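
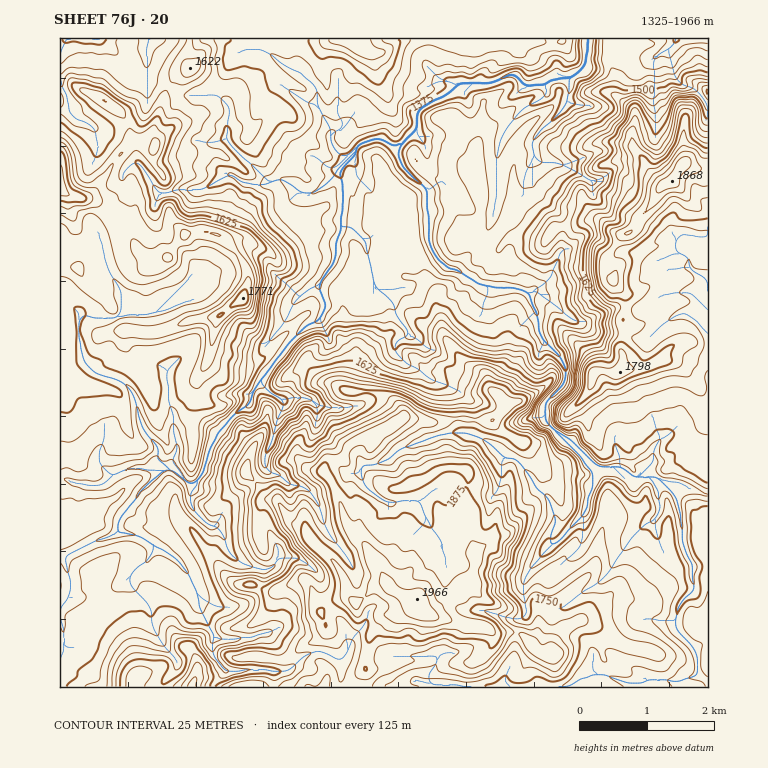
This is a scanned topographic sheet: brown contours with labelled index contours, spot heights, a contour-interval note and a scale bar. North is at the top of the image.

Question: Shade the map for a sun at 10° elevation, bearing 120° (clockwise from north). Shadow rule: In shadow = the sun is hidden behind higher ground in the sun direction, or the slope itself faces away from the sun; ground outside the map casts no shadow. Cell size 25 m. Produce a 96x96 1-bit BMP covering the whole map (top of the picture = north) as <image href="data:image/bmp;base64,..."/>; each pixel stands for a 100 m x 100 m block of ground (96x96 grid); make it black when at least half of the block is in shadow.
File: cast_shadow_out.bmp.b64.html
<image width="96" height="96" href="data:image/bmp;base64,Qk2+BAAAAAAAAD4AAAAoAAAAYAAAAGAAAAABAAEAAAAAAIAEAAATCwAAEwsAAAIAAAAAAAAA////AAAAAAADwOHg0AAAAAAAAAAHwfH98gAAAAAAAAAP4PH/8jAAAAAAAAAf4PGAGDgAAAAAAAA/4PGADDgAYAAAAAJ/48P84DgAAAgAAAJ/w+f98BgAAAgAAAAfx/f//BwAAAAAAAAAB/8D/AwAAAAAAAAADw/x/AQAAAYAABgAAA/4eAYAAA4AABgAAA/8fAIAAAQAABgAAA/8eAAAAAwAAAgAAAAOeMAAAA5AAAcAAAGHOcgAAAzgAAcAAAP3w8wAAAxwAAYAAAf/94wAAAY4AAYAAA///5wAAAccAAdgAB7//hwAAAOMAAZwAAD7+DgAAAHOAAQeAAD44DgAAAHmAAwHwAD48CAAAAD2AAwBgAD48EAAAAA2AAwAAAP54MAAAAAfAJwAQAP70cAAAAAPANwAYAH7s8AAAQAPANgAOAn7s4AAAYAHANgAHB//d4AAAIAHANgAHh//f4AAAIAHhNwDjx//fwAAAEAHjgABxz///AAgAEAHjgAA5y/j4ARwAEADwAAAAG/j/gDkAEAAAcAAAG/z/gDvAAAAAcAAAG/3/wB/mAACAIAAAG/3/8A/mAAEAMAAAGf//+AHgAAMAGAAAGf///gAAAkcAAAAAAf///8AAAmIAAAACAP////AAAHAAAAACAD////g94HgAAAAGAB////h/4PwAAAAGAA////D/wH4AAAAEAA//4fD/hH8AAAAAAAf/4fD/wP8AAAAAAAP/4+D/gP8AAAAABAP/8AQ/gf+AAAAABgH/8AZ/gf+YAAAABwD/8Az/s//4QAAABwH+8A3x9//44AAABwH/eB/g///4cAAABwD/fA/gH//4eAAAA4B//A/gP//4AADwwQA//g/Af//4AADg+AAD/w/Af//4AAAAf8AA4B/A///4AAAAH+AAYBuA///4AAAAD/gAAAGAH//AAAAAB/gAQAAAH//AAAAAA/wAwAAAH//AAAAAAfwAYAAAAf/gAAAAAfgAIAAAAf/AAAAAADgAMAAAAH/AAAAAAAAAEAAAAP/AAAAAAAAAEAAgA//gAAAAAAAAEABAA//wAAAAEAAAGADgB//4AAAAMAAAGADgD//8AAAAxgAACADgH//+AAAAzwAACADgP//+AAABzgAACADgf///AAABxwAACADAf///gAAB4wAACgDAP///wAAAASAAAgDAP///wAIAAGAAAgAAP///4AMAAAAACgAAH///8AOAAAAACwAAP///+AHAAAAABwQAP////AHAAAAABgzAP////gHgAAAAB5zAH////ADwAAAAA4zAD////ABwABAAAAGAD////AADAAAAAAEAD////AAHAAAAAAGAD//+/AADAAAAAAOAB//+/AADgAAAAAPhD//+/gADgAAAAAH7D////gABgAAAAAA/j////1ABgAAAAAAP5/////gAAAAAAAAD//////AAAAAAAAAAD////7AAwAAAAAAABP///6AA8AAAAAAAAD///wAA8AAAAAAAAAfg/wAA+AAAAAAAAAPgHwAA+AAAAAAAAAHgDw="/>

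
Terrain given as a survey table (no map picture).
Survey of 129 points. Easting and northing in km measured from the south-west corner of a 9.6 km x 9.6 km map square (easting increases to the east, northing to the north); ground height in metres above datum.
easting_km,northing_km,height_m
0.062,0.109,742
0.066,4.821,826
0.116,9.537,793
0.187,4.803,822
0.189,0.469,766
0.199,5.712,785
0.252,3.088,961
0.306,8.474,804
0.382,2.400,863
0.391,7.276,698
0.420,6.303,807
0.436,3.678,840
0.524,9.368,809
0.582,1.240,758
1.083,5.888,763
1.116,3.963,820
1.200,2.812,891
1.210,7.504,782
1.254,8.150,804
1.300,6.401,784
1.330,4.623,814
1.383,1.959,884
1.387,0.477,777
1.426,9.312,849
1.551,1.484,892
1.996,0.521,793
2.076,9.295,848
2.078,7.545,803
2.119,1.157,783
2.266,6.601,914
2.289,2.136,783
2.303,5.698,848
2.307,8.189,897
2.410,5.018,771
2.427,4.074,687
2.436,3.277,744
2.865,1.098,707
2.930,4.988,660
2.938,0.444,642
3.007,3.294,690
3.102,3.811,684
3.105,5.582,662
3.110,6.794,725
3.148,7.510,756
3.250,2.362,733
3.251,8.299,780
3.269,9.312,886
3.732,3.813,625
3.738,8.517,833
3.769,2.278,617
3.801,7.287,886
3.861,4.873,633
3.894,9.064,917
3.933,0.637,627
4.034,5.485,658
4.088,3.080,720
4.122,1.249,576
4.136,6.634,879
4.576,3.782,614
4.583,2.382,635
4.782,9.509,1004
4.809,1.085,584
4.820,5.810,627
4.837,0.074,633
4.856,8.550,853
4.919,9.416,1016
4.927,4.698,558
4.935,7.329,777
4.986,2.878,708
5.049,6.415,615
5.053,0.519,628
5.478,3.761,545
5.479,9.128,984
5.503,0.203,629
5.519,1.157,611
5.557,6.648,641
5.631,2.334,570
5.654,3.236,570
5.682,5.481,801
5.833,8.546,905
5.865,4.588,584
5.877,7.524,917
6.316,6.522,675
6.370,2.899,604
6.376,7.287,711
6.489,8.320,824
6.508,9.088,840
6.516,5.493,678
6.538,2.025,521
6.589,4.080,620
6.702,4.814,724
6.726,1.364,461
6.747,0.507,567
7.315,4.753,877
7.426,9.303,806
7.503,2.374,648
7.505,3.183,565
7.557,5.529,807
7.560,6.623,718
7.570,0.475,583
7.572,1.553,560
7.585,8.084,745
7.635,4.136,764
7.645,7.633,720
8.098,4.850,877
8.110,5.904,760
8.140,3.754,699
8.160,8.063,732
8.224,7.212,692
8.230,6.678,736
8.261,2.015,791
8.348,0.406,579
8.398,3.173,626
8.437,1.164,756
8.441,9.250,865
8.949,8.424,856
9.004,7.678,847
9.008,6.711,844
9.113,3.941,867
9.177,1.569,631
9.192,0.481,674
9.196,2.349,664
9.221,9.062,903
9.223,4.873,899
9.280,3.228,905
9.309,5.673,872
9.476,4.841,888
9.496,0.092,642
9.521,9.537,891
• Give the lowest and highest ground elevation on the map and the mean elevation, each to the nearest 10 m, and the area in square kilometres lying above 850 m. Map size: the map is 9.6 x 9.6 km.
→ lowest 430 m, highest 1020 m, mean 750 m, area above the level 17.1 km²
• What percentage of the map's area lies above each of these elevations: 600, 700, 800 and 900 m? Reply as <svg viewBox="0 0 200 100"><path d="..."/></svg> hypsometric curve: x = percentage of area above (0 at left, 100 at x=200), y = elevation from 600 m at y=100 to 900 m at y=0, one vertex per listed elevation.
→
<svg viewBox="0 0 200 100"><path d="M178 100l-42-33-66-34-60-33"/></svg>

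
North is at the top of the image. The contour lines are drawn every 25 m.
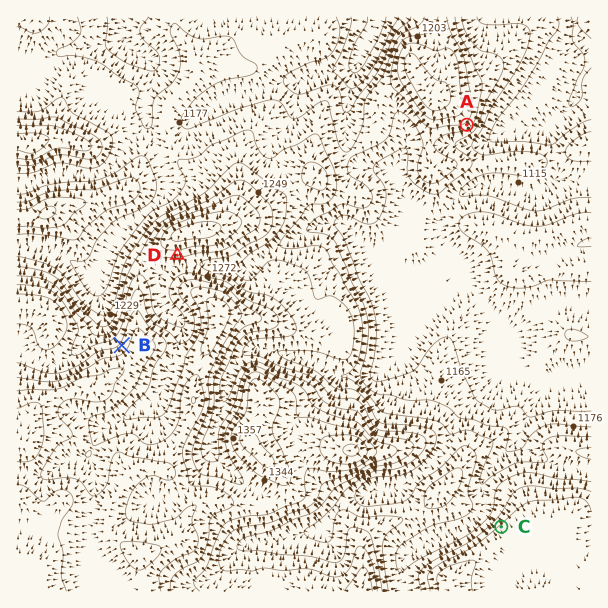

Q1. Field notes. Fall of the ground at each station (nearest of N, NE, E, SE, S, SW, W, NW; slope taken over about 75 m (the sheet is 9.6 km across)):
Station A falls SE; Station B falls NW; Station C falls NW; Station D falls S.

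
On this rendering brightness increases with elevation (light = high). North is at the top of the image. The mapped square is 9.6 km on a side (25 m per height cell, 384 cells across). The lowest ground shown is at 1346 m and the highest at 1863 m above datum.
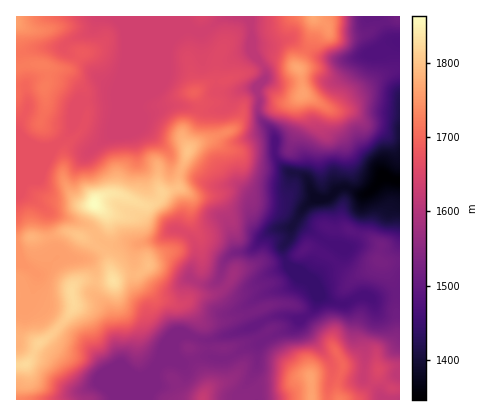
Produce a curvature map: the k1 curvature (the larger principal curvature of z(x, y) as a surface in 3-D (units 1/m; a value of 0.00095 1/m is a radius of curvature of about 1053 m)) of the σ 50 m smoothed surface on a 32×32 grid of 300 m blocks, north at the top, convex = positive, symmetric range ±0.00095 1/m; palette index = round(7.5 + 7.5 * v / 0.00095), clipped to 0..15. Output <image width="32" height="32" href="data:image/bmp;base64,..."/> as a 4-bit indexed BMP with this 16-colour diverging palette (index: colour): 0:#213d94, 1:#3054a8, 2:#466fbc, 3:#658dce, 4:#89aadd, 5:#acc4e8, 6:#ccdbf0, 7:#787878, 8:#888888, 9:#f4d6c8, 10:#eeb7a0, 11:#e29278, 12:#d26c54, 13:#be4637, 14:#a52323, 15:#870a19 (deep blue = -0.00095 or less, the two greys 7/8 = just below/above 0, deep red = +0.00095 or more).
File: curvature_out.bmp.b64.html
<image width="32" height="32" href="data:image/bmp;base64,Qk12AgAAAAAAAHYAAAAoAAAAIAAAACAAAAABAAQAAAAAAAACAAATCwAAEwsAABAAAAAAAAAAlD0hAKhUMAC8b0YAzo1lAN2qiQDoxKwA8NvMAHh4eACIiIgAyNb0AKC37gB4kuIAVGzSADdGvgAjI6UAGQqHAKu5ebmHiJmvp4iJuPm8u3ucqIlniIeZe8uYmdn5qlq6y6qqd3iYmHmIuHjL7J6a2qyavblpqIiYeJqcvNrOqtlsqZiribh5uay4irrL+J3XmtyXqXq5d4qXiamVe/q5mnh9yamrnIesqqiKppr6pnp3d9uqunu+yWiKy725priLiIjZich6qszJiIq7hpmHe4iKypvaqJeZjZiap4ebmJqYeaubutu2baraioeIiaqYiIiHe5ityo2pzd2qmKiamYmHiKmIq867uKfIj7qHeanNyryZiLpqmqrqi5m4ia3smozJe4m8RrqZ2pd4u77baZlmq8ypr4jIabrKqLutSYh5mM35i73o3bqJyZmHj3iZeYnr3tqK3/qaqbeLi3uYmYeNynqom452iZuoemyJuHmIjbZquI2uyHmeqnqbW7Z6eHqmepq+mvl6zar8m5yneoiYqIiHh63eyqq22ozKq5yKqYqHd3evuc/7lbi6qI64mqh5mIh4nLd33q29eezbmJe4eJiIiIiJiK+//c/8yHiZuYiXeIiLy3icza76ipuGeKmJiIiHeJqauoiexYmauamryXiId3iXiK7I3+64iKqKuIqYiIeImIiom9y7V2d4iIeaqYiIiJiJp5ipv++Xh5vLmHmIh4iHibiYlrr6q4iomqh4iIh4iYiYmLrb+nir"/>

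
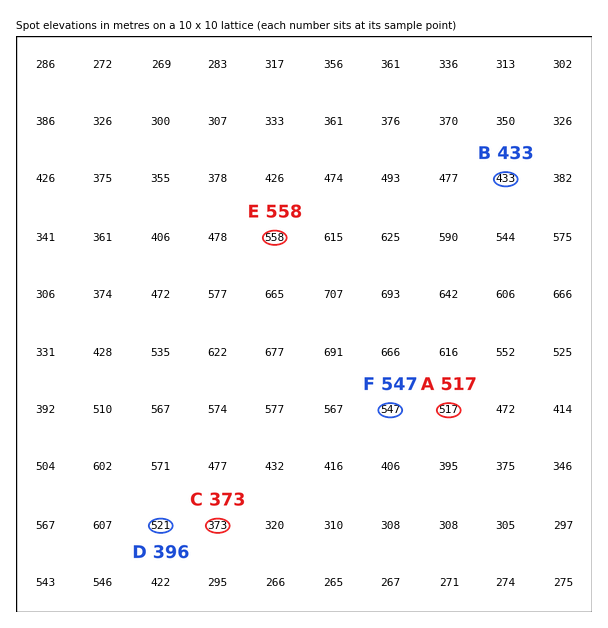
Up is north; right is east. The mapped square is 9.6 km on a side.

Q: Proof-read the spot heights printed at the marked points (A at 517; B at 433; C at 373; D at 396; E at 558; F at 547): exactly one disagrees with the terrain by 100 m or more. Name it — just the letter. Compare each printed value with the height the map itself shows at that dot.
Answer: D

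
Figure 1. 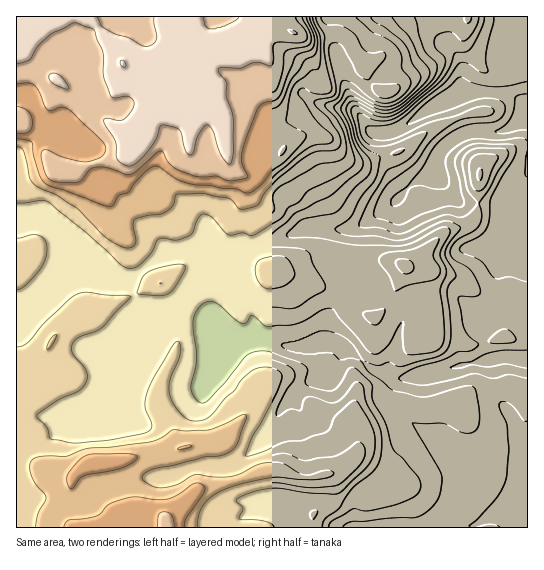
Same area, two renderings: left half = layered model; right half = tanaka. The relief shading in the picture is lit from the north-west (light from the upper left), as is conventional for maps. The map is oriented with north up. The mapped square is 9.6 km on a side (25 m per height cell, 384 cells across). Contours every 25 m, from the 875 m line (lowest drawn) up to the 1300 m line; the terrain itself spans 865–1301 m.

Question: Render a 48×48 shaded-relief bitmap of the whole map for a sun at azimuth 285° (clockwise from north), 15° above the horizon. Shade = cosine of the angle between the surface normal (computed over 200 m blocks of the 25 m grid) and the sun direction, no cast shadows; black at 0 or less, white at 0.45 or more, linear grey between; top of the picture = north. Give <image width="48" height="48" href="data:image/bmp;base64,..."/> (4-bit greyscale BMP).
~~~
<image width="48" height="48" href="data:image/bmp;base64,Qk32BAAAAAAAAHYAAAAoAAAAMAAAADAAAAABAAQAAAAAAIAEAAATCwAAEwsAABAAAAAAAAAAAAAAABEREQAiIiIAMzMzAERERABVVVUAZmZmAHd3dwCIiIgAmZmZAKqqqgC7u7sAzMzMAN3d3QDu7u4A////AJrLqaqpmbthJHeJmIiYU1d3iIh3iIiZmZrMqZq6mbuEEnh4iZmZdVeHd4d3iYd4iZm8uIq7qprKQDZ3iJiIh1eYd3d2eYh3iJqrt2iaqZrOtDVVZ4iId1WJh3d2eJiHeKqruGZ3d3it2YmYZniIh1NYiId3eJiHeLu6u5dmVWd4mIm8uYiJmXVFeIh3eZiIeLu6vtuYd3d2VmZqy6iJqphUV4h3iZiHeImarNzMu6updnY0i7qZqql0R4d4mZiHeGZ4iau8zM3LqZhjWaqqqql0R4iImYh3iHdmiZmZq92pq7qFNpmaqrl1RoiImYh3iYh3iJmZm8t2jOynRHmaqrlkV4mZmId4iYhmZ4iZnMlVe+66Y1iqmrlVeJmZmHd4mYd2ZmeJnNhFed7blUaZmspleJmqqYeJmYh3dmaJm9lVaK3tp1Vnmst2Z4mqu5iJmYiId2aJmctkV5vuuXZnebp2d2eJqqmamamHZneJmbyERom9yoiIiJmIiHVVaIiZmMymVniZmZumRombqYiZmZqpeZh0Rnd3iLzIRWeJmZq3RomZmYiImZq5eKmWRoiYd5rcdVVXmZmnV5mZmYh3iaqod5qWRXmph5m9yXVFiZmYV5mYmYh3eaqZd5qWRXiZmJmazJhlZ4iYVpqYmYh3eaqZh4mWRXiYiImZq6mId3Z4h4mJqYh3eImZmHiWRoiJh3iZmZmZm7c1iYiaqYh3d4iZqXd1V3eJmFaJmZmZmspkaJmruYd3eIiZqod1RnaJmHZ4mZmZh5qoZomruod3eImau5h1RneImYd4mZmqhViZh5maqpiIiJmau6lzNoiImZmImZq6dVaIeJmYd5mZmZmaqsykFHiImZmImay4ZWeHd5mIdWeZmImpmc3aQ1V4mZmZmsynVnd3Z6qHdkRniHZ5ibzcmHVYmYmZq7qXZ3d2Z5uXdlRXd2VGiau7qqdXmYiKuqmGd3dmZ4moVWZmd2VEaJqqq7dXmYmZmYh3ZXiId4iHM2dmdmVDR4mZrMY2ibzadlaIU1mqh4h2MTZ3dlVTNXiZveckeN/7d2eJUDm6h4lVZSNnd2VDRVZ5zulDV//6iZrMgRjKh6kzeXM2d2RFd1RZztp0Re/YiavutRW7d6kxaqZFZkI3qnQ2vduoZWiZmavdyESbh6lBSKl3dRAnrMlUabqaqSNpmry6umaJiJhSN5mIdRAmd6ynVXh4mUV4i7qZqoiZiJhkNXh3ZBFoUie7qYdlZ4mZmqmZmpiaiId2RVZlQyWaYQBZq7qGVpqqqYmZmZiJmXZ3djJXYye7hAAEiZmYd4q6iIqpiZh4mXd4h0FJc0ipmEEAR5mId4mpiJrKmJmHiHiIiFJHZHmYiHUwFpmIiIeJmZrbh5uoh3iHiFRFRIqYdmZkNYiIiGd4mZrLd5upiJmYdlVTFJmJhlRmZmd4iGZoiZqpiJqoiZqpd3dRBIiIhlVWiFV4iIdmeJmZmZqoeJqqmJhQFoh3d2Z3iVRniId4eIiJmZunaJmaqpcwOIh3d3d4mWNXiA=="/>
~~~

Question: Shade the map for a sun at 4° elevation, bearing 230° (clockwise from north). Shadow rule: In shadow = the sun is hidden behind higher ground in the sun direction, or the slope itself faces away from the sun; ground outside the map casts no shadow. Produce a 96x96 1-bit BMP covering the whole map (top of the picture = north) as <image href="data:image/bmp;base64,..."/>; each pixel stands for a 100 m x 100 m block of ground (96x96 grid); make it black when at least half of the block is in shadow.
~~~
<image width="96" height="96" href="data:image/bmp;base64,Qk2+BAAAAAAAAD4AAAAoAAAAYAAAAGAAAAABAAEAAAAAAIAEAAATCwAAEwsAAAIAAAAAAAAA////AAAAAAAAAAAP8AHA8AAAAAAAAAAP8AeAYAAAAAAAAAAP+AIAAAAAAAAAAAAf/AAAAAAAAAAAAAD//gAAAAAAAAAAAAf+PgAAAAAAAAAACA/+PgAAAAAAAAAACAf/fgAAAAAAAAAAAAP//gAAAAAAAAAAAAH//4AAAAAAAAAAAAA//8AMAAABgAAAAAAD/+f+AAADgAADwAAAH//+ACADgAAPx/wAAf//ADwAAAAf//+AAH//AD4AAAAP///gIH9/AD8AAAAH///z+H8/AD8AAAAH///z/D+OAD+AAAB////7/B+AAH/AAAD////3/g/AAH/gAAD/z//3/gfgAP/gAAB/wH/v/geAAP/wAAAHgAOf/gPAAP/wAAAAAAAf/gPgcP/wAAAAAAAf/gHh8P/wAAAAAAAf/gHz+P/4AAAAAAAf/gHz8P/8AAAAAAAP/wHz8P/+A4MADgAH/wH8IP//58cAHwAD/wf+Af//l88Af4AB/wf+Af9/g/+A/4AB/gP/A+QAAf/A/4AD/gf/8AAAADvA/wAD/Af/wAAAAAAA/wAB+AP/wAAAwAAAOAAB+AA/4AAB4AAAAAAB+AAD4AAB9A4AAAAB/AAAAAAB/A8AAAAB/AAAAAAB/A4AAAAA/AAAAAAB/gAAAAAA/AAAAAAB/gAAA4AAOAAAAAAB/wAAD+AAAAAAAAAB/gAAD/AAAAAAAAAB/AAAB/AAAAAAAAAB+AAAAOAGAAAAAAAB84AAAAAeAAAAAAAA58AAAAA/AAAAgAAB/8AAAAA/gAADgAAB/+AAAAAPgAAeAAAH/+AAAAAH4AB8AAAH/+AAAAAA8AP8AAPj/8AAAACAMAP+Bx/h/8AAAAHAAAH////x/8AAAAPgAAB////4/8AAAAfAAAAP///8/+AAAA+AAAAD///9/+AAAB8AAAAAAf//+/AAAB4AAAAAAH////AAABwAAABAAD////gAABAAAADAAD////gAAAAAAAPAAB//+fAAAAGAAAOAAA/AAPAAAYPAAAAAAAAAAPAAAwPAAAAAAAgAAPAAAAAAAAYAABgAAPAAAAAAAD8AADwAAfAA8AAAAH8AAHwAAPgB+AAAAP8AAfwAAPwD/AAAMP8AA/wAAZ4H/gDAMP8AA/wIA/8H/gDAcP8AB/4AB/8H/ADgIP+AD/+AD/8B+ADwAP+IP//AB/8QAADwAP/M///gAf84AADwAD/v///8AD/4AADwAJ/h////AA/4AAAwAZ/h////wA/8AAAAAd/3//h+4H/8AAAAA95//+A+I/4YAAAAA8A//8APA/4AAAAAA8B+H4ADAP4AMAAABwB+PgDAAAAAYAAADwB8PgDwAAAA4AAADwB8fgH/gAABwACAHwB+fgD/wAAAAAfAHAB+fgD/4AAAAA/gGAD+fgD/4AAAAA/hAAD+/gH/8AAAAB/BgAHw/AP/8AAAAB/AAAEB/Ef/8AAAAD/AAAAB/E//+AAAAA/AAAAH/P//+wAAAAAAAAAP////8wAAAAAAgAAf////w4AAAAABwAAf////x8A="/>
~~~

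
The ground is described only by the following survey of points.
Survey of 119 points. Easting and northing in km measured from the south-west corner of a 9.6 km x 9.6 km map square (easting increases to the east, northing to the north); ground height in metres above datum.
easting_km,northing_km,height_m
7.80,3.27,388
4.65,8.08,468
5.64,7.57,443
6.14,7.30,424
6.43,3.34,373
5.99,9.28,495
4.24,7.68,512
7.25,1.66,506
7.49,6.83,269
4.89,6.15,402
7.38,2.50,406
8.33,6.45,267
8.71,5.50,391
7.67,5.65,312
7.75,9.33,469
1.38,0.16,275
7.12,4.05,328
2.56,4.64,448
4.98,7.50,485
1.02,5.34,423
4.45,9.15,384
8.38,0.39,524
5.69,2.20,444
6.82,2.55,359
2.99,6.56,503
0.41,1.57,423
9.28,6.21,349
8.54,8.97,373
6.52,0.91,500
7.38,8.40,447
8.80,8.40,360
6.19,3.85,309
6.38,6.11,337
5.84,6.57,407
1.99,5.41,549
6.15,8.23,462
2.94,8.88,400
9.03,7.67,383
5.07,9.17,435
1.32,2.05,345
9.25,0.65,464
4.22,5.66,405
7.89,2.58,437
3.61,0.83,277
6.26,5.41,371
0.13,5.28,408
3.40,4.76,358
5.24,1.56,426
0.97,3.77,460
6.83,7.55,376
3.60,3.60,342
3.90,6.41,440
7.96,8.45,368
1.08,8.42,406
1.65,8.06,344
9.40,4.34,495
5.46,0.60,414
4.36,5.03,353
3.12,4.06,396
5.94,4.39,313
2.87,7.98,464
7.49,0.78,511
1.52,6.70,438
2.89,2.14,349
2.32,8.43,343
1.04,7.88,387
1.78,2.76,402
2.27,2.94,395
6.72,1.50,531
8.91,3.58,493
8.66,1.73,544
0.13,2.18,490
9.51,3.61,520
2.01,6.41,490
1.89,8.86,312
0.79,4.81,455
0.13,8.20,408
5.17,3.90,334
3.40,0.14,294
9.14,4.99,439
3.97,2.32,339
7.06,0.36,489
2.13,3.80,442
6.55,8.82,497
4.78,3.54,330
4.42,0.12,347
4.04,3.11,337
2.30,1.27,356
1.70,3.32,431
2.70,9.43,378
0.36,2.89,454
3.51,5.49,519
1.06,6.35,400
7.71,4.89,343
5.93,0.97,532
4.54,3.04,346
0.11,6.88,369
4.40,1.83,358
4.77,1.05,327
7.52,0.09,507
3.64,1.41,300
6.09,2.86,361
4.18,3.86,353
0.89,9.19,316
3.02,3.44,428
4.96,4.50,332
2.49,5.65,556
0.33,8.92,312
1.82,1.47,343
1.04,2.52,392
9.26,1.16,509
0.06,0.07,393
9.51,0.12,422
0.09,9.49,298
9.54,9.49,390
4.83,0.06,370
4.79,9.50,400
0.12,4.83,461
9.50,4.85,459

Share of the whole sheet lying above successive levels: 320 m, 90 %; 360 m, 69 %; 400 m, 48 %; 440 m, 32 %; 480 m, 19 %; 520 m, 6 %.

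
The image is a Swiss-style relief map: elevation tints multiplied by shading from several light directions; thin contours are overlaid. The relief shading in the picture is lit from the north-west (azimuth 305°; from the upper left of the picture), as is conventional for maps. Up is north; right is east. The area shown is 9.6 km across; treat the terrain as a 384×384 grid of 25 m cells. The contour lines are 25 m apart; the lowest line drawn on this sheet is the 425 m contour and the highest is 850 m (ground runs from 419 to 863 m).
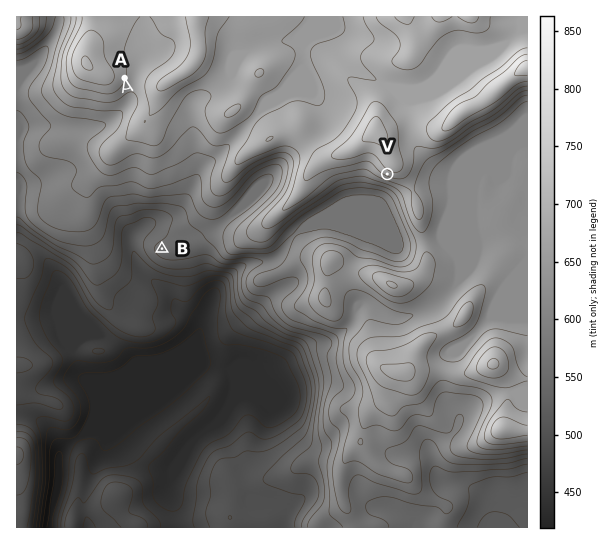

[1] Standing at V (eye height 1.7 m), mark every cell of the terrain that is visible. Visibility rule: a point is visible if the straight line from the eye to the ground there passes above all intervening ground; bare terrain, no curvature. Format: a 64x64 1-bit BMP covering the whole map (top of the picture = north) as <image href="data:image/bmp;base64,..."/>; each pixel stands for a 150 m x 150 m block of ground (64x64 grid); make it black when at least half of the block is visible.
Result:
<image width="64" height="64" href="data:image/bmp;base64,Qk0+AgAAAAAAAD4AAAAoAAAAQAAAAEAAAAABAAEAAAAAAAACAAATCwAAEwsAAAIAAAAAAAAA////AAAAAADhAAAAAAAAAOEAAAAAAAAA8YgAAAAAAADxjAAAAAAAAPHcAAAAAAAA8PwAAAAAAADw+AAAAAAAAPD4AAAAAAAA8PAAAAAAAADx+AAAAAAAAPAYAAAAAAAA4AAAAAAAACDgAAAAAAAAOIMAAAAAAAAYgwAAAAAAAADvgAAAAAAAAP+AAAAAAAAA/8AAAAAAAAD+QAAAAAAAAPgAAAAAAYHAYAAAAAAH4PAAAAAAABxAeAAAAAAAMGA8AAAAAAAAMB8AAMAAAAAcDwAAAAAAAA4HAAAAAACABwcAAAAAAYADhwAAAAADgAPHAAAAAAOAA8cAAAABA4PD5wAAAAeAD/J/AAAAB8D/9H8AAAABwf/4fwAAAADf//B/AAAAAf//4P8AAAAB///g/wAAAAD//8D8AAAAAP//wcAAAAAAf//AAAAAAAA//+AAAAAAAB/94AAAAAAAD/iAAAAAAAAP+AAAAAAAAAf6AAAAAAAAA/AAAAAAAAAAcAAAAAAAAAAgAAAAAAAAAAAAAAAAAAAAAAAAAAAAAAAAAAAAAAAAAAAAAAAAAAAAAAAAAAAAAAAAAAAAAAAAAAAAAAAAAAAAAAAAAAAAAAAAAAAAAAAAAAAAAAAAAAAAAAAAAAAAAAAAAAAAAAAAAAAAAAAAAAAAAAAAAAAAAAAAAAAAAAAAAAAAAA=="/>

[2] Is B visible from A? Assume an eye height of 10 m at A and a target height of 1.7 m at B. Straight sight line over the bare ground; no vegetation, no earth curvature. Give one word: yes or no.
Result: no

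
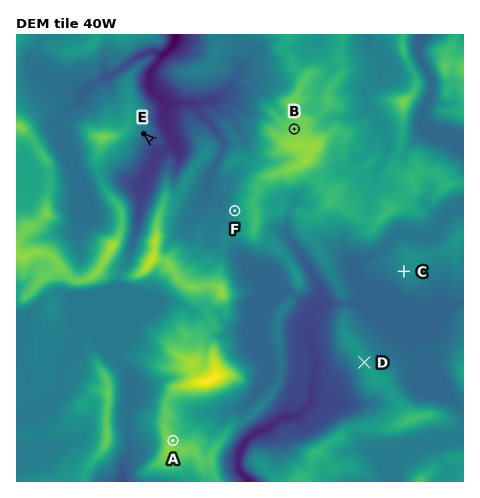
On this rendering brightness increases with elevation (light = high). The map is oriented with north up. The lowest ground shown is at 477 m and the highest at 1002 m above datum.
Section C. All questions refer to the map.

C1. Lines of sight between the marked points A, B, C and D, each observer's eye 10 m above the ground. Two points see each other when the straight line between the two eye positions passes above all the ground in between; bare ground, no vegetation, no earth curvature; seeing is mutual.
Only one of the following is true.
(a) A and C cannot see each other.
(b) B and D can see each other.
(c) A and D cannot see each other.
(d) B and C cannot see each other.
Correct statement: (d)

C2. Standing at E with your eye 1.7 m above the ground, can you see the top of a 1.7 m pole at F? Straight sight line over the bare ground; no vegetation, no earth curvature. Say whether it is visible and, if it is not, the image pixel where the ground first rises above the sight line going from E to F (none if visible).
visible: false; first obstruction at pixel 186 170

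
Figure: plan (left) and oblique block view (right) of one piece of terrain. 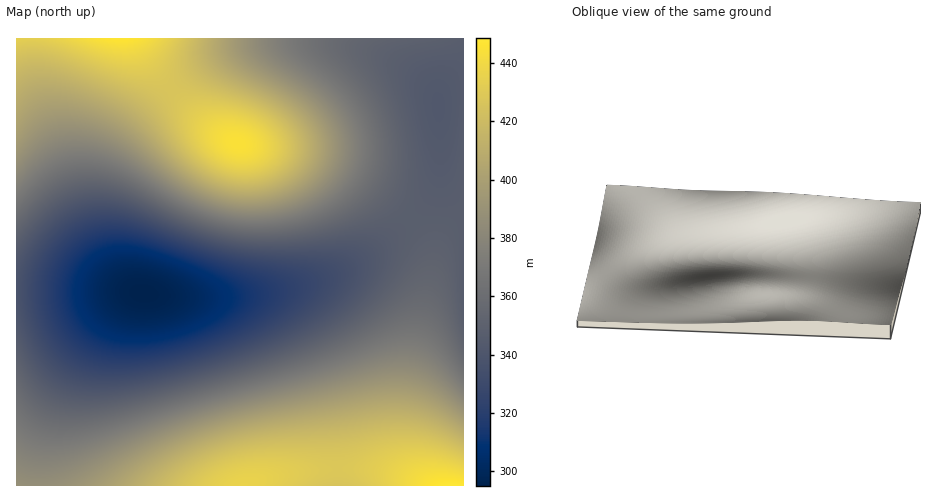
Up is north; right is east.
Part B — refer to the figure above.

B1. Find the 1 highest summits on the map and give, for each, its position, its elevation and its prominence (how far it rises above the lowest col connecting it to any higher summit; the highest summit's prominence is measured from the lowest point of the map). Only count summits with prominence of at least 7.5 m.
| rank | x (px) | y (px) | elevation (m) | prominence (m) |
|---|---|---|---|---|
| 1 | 238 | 144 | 445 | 18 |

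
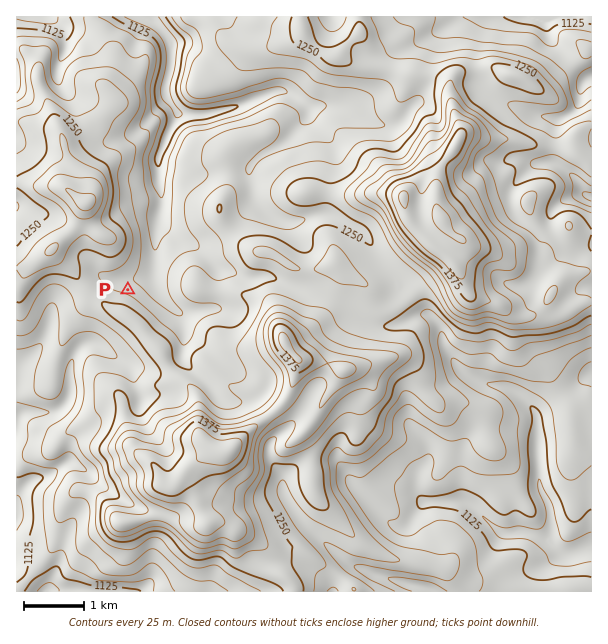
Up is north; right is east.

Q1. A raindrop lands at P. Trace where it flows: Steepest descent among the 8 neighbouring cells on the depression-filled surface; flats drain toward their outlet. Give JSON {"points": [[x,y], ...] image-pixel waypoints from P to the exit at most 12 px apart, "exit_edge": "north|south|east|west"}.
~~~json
{"points": [[128, 290], [135, 279], [147, 279], [153, 267], [155, 255], [155, 243], [156, 231], [158, 219], [161, 207], [161, 195], [159, 183], [159, 171], [158, 159], [162, 147], [167, 135], [174, 123], [177, 111], [168, 99], [165, 87], [168, 75], [171, 63], [171, 51], [170, 39], [159, 27], [147, 20], [141, 17]], "exit_edge": "north"}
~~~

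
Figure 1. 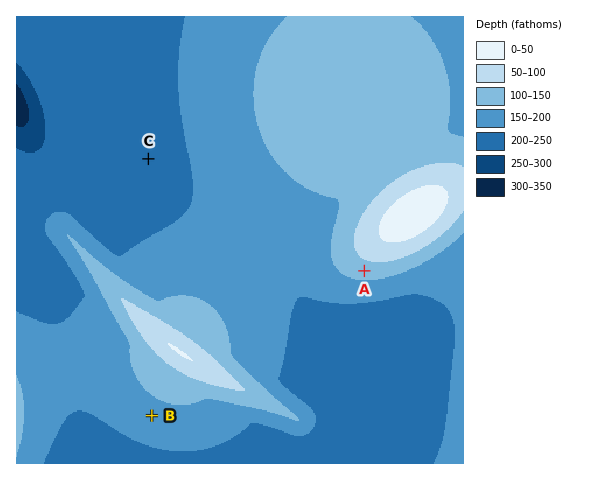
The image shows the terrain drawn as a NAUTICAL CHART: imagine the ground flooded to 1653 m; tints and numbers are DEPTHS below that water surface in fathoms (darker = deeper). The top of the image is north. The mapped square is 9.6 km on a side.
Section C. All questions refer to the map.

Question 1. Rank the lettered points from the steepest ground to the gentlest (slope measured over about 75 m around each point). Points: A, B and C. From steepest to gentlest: A B C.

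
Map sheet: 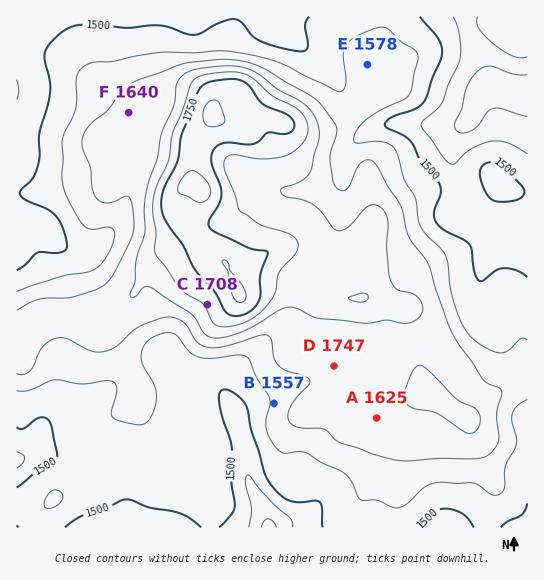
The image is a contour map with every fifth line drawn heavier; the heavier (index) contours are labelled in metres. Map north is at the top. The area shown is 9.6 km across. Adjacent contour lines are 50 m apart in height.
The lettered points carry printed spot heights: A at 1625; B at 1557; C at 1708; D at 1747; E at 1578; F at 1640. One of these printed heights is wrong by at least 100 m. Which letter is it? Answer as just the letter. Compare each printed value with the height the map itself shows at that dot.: D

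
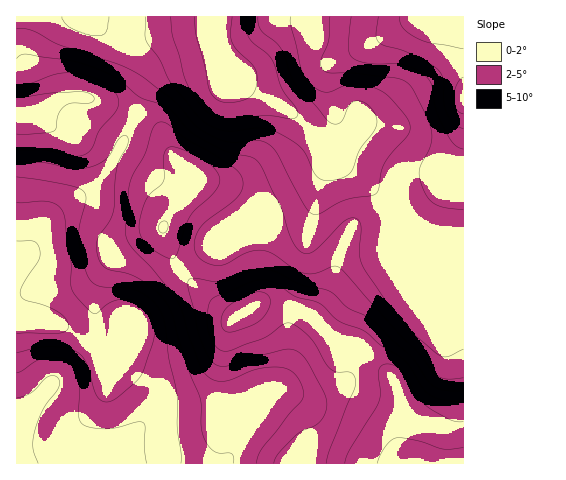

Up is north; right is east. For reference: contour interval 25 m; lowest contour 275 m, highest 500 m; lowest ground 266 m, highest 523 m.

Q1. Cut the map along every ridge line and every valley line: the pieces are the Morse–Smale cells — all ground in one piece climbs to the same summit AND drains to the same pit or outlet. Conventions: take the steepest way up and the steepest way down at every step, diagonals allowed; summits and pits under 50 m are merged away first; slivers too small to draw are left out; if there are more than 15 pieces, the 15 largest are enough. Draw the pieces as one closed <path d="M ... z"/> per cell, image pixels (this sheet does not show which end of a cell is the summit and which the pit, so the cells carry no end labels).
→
<path d="M138 113l-3 2-17 38-14 22-12 13-33 22-15 15-14 25-14 9 0 204 396 1-9-10-4-10-1-10 5-27-5-21-5-8-29-26-9-6-19-4-25-27-27-11-14-2-10 1-21 12-7 0-22-15-28-28-12-21-7-24 7-13 23-28 3-10-24-22-12-25-8-8z"/><path d="M221 54l-1 6-46 10-16 7-11 12-11 23 16 9 8 8 12 25 24 22-3 10-23 28-7 13 2 12 13 28 32 33 22 15 7 0 18-11 9-2 26 4 19 9 25 27 21 5 36 31 5 8 5 21-5 27 1 10 4 10 10 10 50 0 1-225-37-5-15-6-24-22-13-15-33-26-47-50-56-31-7-18z"/><path d="M463 16l-248 0-1 22 5 15 13 13 7 18 56 31 47 50 33 26 31 33 17 9 40 6z"/><path d="M104 16l-88 1 1 96 15-1 22-11 21-5 22 4 39 13 11-24 11-12 16-7 46-10-6-22 0-15-6 5-6 1-30 2-25 5-15 0-28-7z"/><path d="M80 96l-19 3-29 13-16 1 1 146 13-9 14-25 15-15 33-22 12-13 14-22 18-40-18-7z"/><path d="M214 16l-109 0-1 12 20 7 23 1 61-8 6-6z"/>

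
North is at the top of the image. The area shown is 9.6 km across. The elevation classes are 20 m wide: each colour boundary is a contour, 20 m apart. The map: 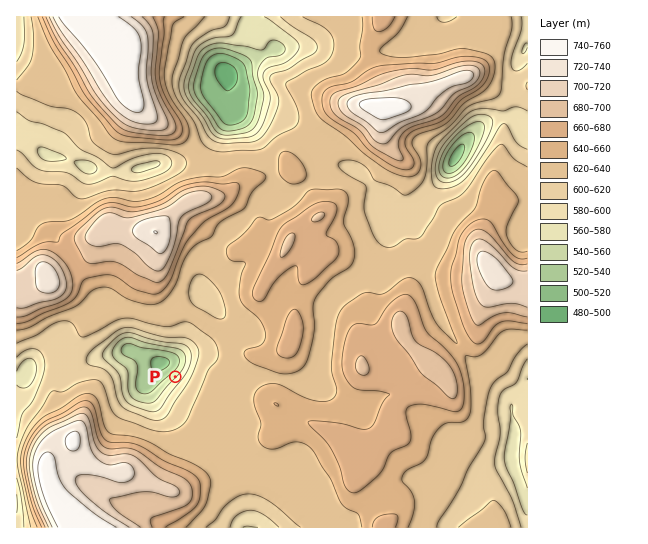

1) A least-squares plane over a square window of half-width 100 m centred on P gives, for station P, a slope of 10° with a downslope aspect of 315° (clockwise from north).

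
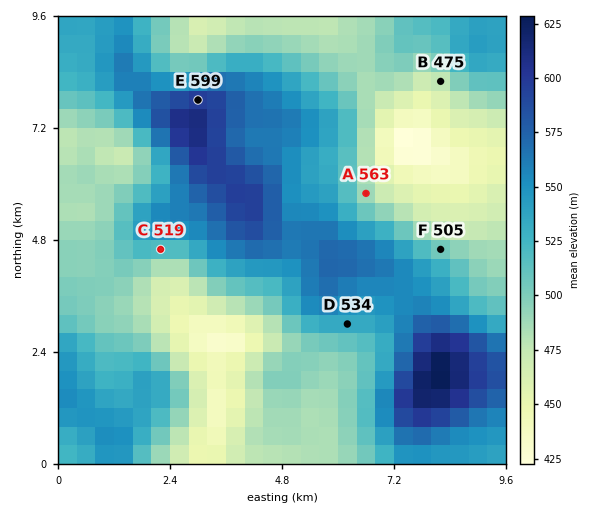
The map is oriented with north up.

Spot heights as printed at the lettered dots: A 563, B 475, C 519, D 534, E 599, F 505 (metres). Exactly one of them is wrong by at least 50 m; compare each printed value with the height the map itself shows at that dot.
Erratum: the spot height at A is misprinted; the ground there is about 488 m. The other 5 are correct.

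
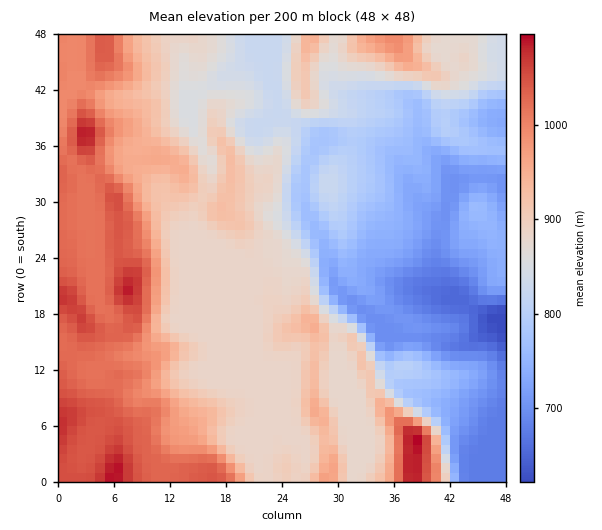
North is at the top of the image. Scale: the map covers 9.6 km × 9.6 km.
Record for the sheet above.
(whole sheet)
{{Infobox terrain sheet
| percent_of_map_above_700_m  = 93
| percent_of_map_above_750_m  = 82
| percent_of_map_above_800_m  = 72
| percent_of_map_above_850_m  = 64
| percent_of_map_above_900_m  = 38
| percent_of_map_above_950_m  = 26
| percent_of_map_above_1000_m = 18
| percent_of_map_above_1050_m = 4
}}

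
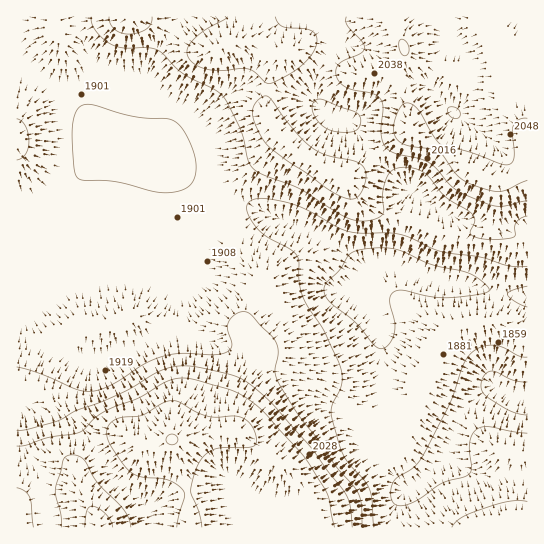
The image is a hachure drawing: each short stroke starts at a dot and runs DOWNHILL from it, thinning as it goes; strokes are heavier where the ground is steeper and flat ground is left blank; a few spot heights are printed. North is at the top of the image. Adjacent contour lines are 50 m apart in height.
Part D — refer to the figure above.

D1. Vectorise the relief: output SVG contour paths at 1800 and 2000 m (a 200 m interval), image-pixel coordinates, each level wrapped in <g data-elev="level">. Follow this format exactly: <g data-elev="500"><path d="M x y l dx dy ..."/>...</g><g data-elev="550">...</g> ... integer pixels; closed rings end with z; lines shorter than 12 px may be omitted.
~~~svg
<g data-elev="1800"><path d="M527 415l-16-4-18-10-9-7-3-8 3-11 7-4 6 1 17 8 13 2"/></g><g data-elev="2000"><path d="M352 527l-2-21-4-11-34-46-46-51-20-17-15-6-38-9-12 0-11 1-15 6-33 20-23 10-22 7-19 11-29 8-12 1"/><path d="M345 198l10 0 7-7 4-14 0-6-3-5-8-5-26-5-15-7-19-18-25-33-5-2-6 3-5 7-1 9 5 15 8 14 19 15 42 30z"/><path d="M454 118l-6-4-1-4 2-3 6 0 5 4-1 6z"/><path d="M109 17l1 6 4 6 7 4 8 1 9-1 9-4 4-6 1-6"/><path d="M228 17l-23 13-12 10-6 10 2 8 8 7 12 5 13 1 21-3 7 1 19 15 17-8 15-10 11-12 5-12-1-7-4-4-7-2-22-2-5-4-3-6"/><path d="M346 17l1 8 15 17 2 7-4 5-21 10-3 6 0 7 5 6 5 4 27 7 8 5 2 8-2 28 2 8 4 6 8 4 23 5 10 4 7 6 13 15 7 6 32 15 15 2 25-5"/></g>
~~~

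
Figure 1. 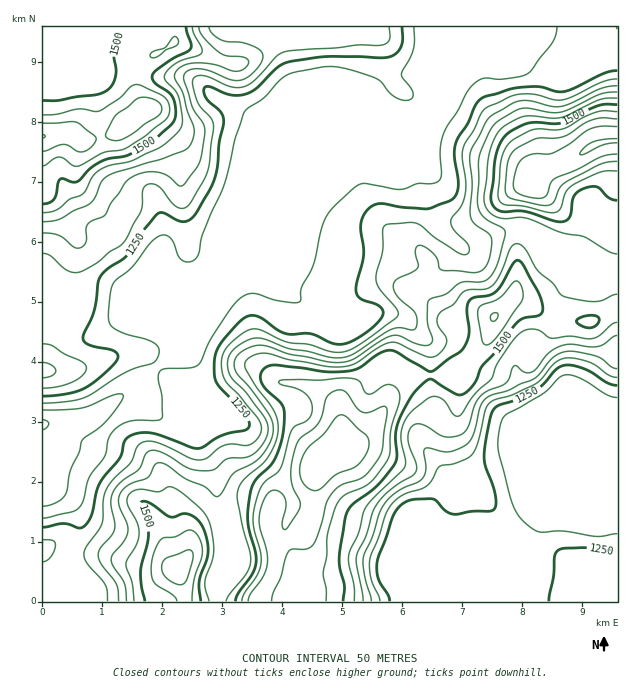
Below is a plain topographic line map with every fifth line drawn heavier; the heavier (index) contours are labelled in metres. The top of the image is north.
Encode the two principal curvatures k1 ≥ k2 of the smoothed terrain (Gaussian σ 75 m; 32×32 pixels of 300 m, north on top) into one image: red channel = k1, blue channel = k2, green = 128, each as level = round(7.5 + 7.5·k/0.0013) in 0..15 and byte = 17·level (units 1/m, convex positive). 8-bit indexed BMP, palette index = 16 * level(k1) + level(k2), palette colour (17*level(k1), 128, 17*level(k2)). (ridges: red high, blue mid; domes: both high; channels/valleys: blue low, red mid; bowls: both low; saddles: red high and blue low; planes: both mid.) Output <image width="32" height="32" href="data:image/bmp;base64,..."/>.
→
<image width="32" height="32" href="data:image/bmp;base64,Qk02CAAAAAAAADYEAAAoAAAAIAAAACAAAAABAAgAAAAAAAAEAAATCwAAEwsAAAABAAAAAAAAAIAAABGAAAAigAAAM4AAAESAAABVgAAAZoAAAHeAAACIgAAAmYAAAKqAAAC7gAAAzIAAAN2AAADugAAA/4AAAACAEQARgBEAIoARADOAEQBEgBEAVYARAGaAEQB3gBEAiIARAJmAEQCqgBEAu4ARAMyAEQDdgBEA7oARAP+AEQAAgCIAEYAiACKAIgAzgCIARIAiAFWAIgBmgCIAd4AiAIiAIgCZgCIAqoAiALuAIgDMgCIA3YAiAO6AIgD/gCIAAIAzABGAMwAigDMAM4AzAESAMwBVgDMAZoAzAHeAMwCIgDMAmYAzAKqAMwC7gDMAzIAzAN2AMwDugDMA/4AzAACARAARgEQAIoBEADOARABEgEQAVYBEAGaARAB3gEQAiIBEAJmARACqgEQAu4BEAMyARADdgEQA7oBEAP+ARAAAgFUAEYBVACKAVQAzgFUARIBVAFWAVQBmgFUAd4BVAIiAVQCZgFUAqoBVALuAVQDMgFUA3YBVAO6AVQD/gFUAAIBmABGAZgAigGYAM4BmAESAZgBVgGYAZoBmAHeAZgCIgGYAmYBmAKqAZgC7gGYAzIBmAN2AZgDugGYA/4BmAACAdwARgHcAIoB3ADOAdwBEgHcAVYB3AGaAdwB3gHcAiIB3AJmAdwCqgHcAu4B3AMyAdwDdgHcA7oB3AP+AdwAAgIgAEYCIACKAiAAzgIgARICIAFWAiABmgIgAd4CIAIiAiACZgIgAqoCIALuAiADMgIgA3YCIAO6AiAD/gIgAAICZABGAmQAigJkAM4CZAESAmQBVgJkAZoCZAHeAmQCIgJkAmYCZAKqAmQC7gJkAzICZAN2AmQDugJkA/4CZAACAqgARgKoAIoCqADOAqgBEgKoAVYCqAGaAqgB3gKoAiICqAJmAqgCqgKoAu4CqAMyAqgDdgKoA7oCqAP+AqgAAgLsAEYC7ACKAuwAzgLsARIC7AFWAuwBmgLsAd4C7AIiAuwCZgLsAqoC7ALuAuwDMgLsA3YC7AO6AuwD/gLsAAIDMABGAzAAigMwAM4DMAESAzABVgMwAZoDMAHeAzACIgMwAmYDMAKqAzAC7gMwAzIDMAN2AzADugMwA/4DMAACA3QARgN0AIoDdADOA3QBEgN0AVYDdAGaA3QB3gN0AiIDdAJmA3QCqgN0Au4DdAMyA3QDdgN0A7oDdAP+A3QAAgO4AEYDuACKA7gAzgO4ARIDuAFWA7gBmgO4Ad4DuAIiA7gCZgO4AqoDuALuA7gDMgO4A3YDuAO6A7gD/gO4AAID/ABGA/wAigP8AM4D/AESA/wBVgP8AZoD/AHeA/wCIgP8AmYD/AKqA/wC7gP8AzID/AN2A/wDugP8A/4D/AId3dmN1xpPD5XCx+vd0h6iouLWih4eHh3d3h4S4p3Z3hoeDhLanyfvGYHFx9pZ1prenUnOHh4eHh4d3dJa4mJaohLXXt5XJuPqhdFD1poa2ppNjc3d3h4d3h3eFt7i5tti1lIZ1ddaG+ZFxgveV2KaWyJaBd3eGhnaGl5amhnaGlraDhIS11oXXkYG1+YO32HW3lmJkhZaGhreWdoaFdYZkdHSm2fqmppaDlKT6pYPVdJSkU1KEqJe4p3V3dod3h3Z2laXItqW3ppSltdiyx8iVqKiltrOVh7iGdXd3h3eHdoaFhYSU6aeElaaUpaTK2Ke5qbbno3SUpXZ2d3eHh3eGl4WGltfIhmOXqGKDt7i4uKjJtnKRqLaUdXZ3h4d3d4SXhZa4pZOCZIKUUEHVpqbIp+ilUJa46ZV0dnd3d4eHgYCBcpWFlKaGdmFylORTldeFxveBhJb3c0GCdId3hoWoqJaCg3WGyZZydHbIxqXGyYWE97RzlfejpZWRgnWEpOnYyKeEdKanpbLH5/n49+bn9aaWt9Tp2sbW5elhU3THuKe318e2loZ0ounq6ManhWOk+dnHk6a11YST+JJkldeVhHSGlpaGh4eRpce2Y5ODUmCl+INwk4X3t2GE1rXIg4enlnR2d4d3h4SExZRjhYV0cnCwgKbJg9n5g6XX5/vEd5e4hHd3d3d3h4SmhXaGhpeWZIO1xKbG+PfWx4SWhrZ3hrZ0dYd3h4eHh4aHd4aYlqa22MiWhMZztPmWhYZ1hXaWpoaEhYeHh4d3d3eHdpeGdZeXlZaldFKV+HSGh3eGZaipp6iDdoaXh3eHd3d3h4d1l4eoyJVjZJT3c3WFdZaFpYeXuYZjlZV2d4eHd4eGh4aop7iVg5V0kLFxkqWWubeFhJWXp4K3tnN3h4d3h4aHlrmol5W2xNXVYYP1tHWF2qW3hYaGgtmog4aHh4d3h4aGpXV1dWRzt/j4+tdSZJeltaVTg2N0x7iWg4eHh4eHh4aGdoZ2Y3SGp+vZ1KVxg5Sl14SWlZWWyJaDh4eHh4d3h4d3h4eCp6a4ybjV+NeE6MXZ5dqXlpXIhnN3h4eHh4eHd3eHh5OmlrepubXG+PfX16el6den1MfGlHZ3h4eHh4d3d3eHhHSXt6jIpLbKuHSFloWn6v3Yc4KSc4aHd4eHd4eHh4d2g8aWuJZjdbi4doV0ZIXVtMRgYLS1gXV3d3d3d4eHh4eElIOUo2JhlLaHd3d2hcOwcGDF+uuVYnJyc4OElHZ3h4eGdXOElnSBood3h4iGp/j49fS22OXFt6amlqfHk4eHd4d3d4aXh3aFh3d3d4eGdfiTUnSEhpenuMi3uLmDh4d3h4eHd3aYh4c="/>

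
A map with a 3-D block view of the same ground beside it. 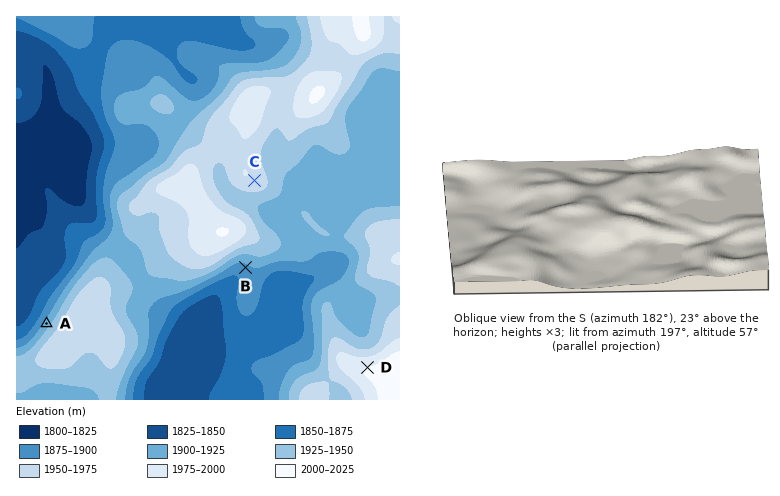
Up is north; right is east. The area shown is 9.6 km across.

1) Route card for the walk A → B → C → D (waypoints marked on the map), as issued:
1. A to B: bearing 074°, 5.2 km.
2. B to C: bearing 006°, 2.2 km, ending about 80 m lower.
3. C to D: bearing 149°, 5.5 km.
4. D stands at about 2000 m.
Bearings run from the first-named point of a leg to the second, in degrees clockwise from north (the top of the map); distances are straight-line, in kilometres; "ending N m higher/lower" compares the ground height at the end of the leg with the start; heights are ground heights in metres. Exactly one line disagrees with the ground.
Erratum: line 2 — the sense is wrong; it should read higher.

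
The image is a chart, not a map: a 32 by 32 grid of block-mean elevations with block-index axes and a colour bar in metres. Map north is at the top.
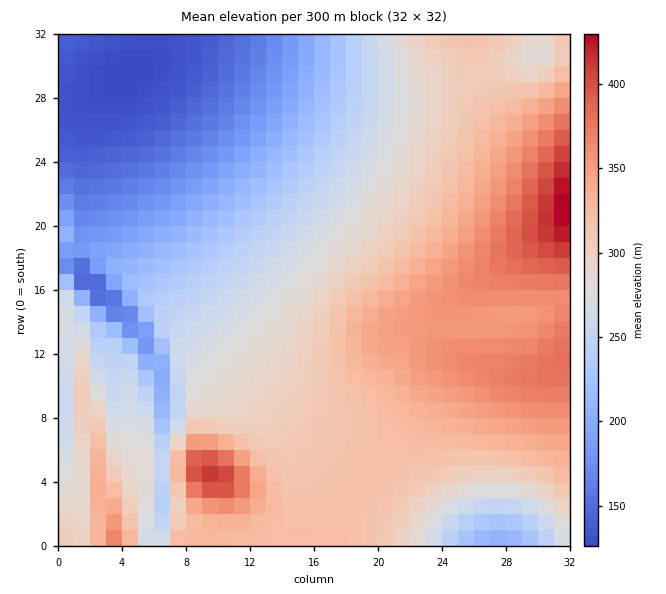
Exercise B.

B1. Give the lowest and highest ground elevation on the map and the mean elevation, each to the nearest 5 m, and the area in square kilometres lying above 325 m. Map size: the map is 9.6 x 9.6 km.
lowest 125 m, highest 440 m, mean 275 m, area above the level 23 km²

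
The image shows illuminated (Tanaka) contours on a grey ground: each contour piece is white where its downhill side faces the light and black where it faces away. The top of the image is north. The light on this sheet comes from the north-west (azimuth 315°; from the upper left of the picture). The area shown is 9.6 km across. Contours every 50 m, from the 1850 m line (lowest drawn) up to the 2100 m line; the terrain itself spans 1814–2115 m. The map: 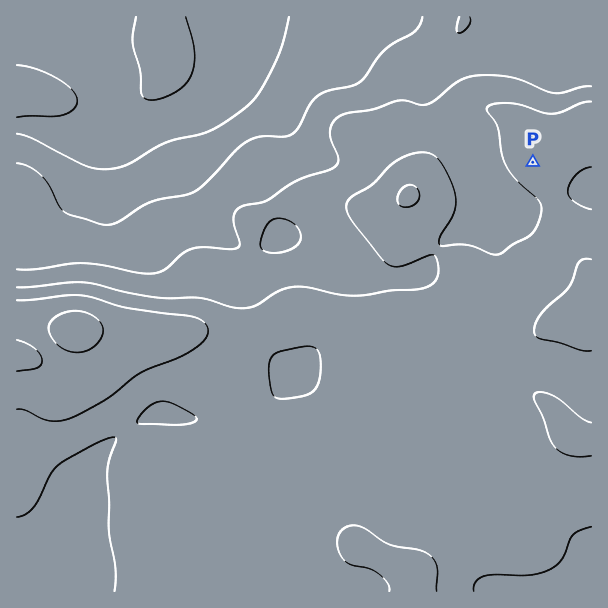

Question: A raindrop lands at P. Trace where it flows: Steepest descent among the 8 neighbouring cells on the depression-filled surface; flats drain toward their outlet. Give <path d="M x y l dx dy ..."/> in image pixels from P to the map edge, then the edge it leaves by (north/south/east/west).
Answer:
<path d="M533 162l-33 33-12 0-6-6 0-3-8-15-1-7-6-6-2-3-3-12-34-35 0-34-9-9-9-24-21-21-5 0-1-2-5 0-1-1"/>
exit: north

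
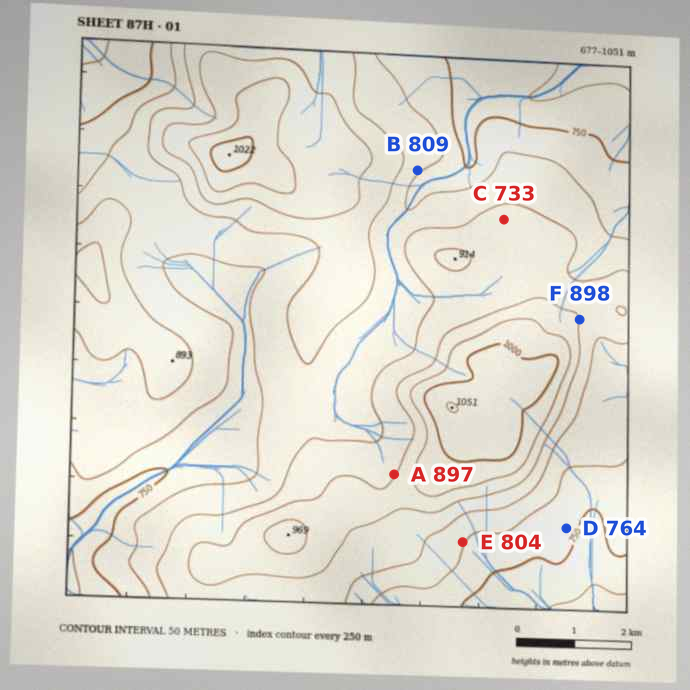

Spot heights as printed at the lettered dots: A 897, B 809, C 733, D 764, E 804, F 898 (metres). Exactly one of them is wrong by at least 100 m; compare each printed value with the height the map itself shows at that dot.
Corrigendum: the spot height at C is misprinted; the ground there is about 858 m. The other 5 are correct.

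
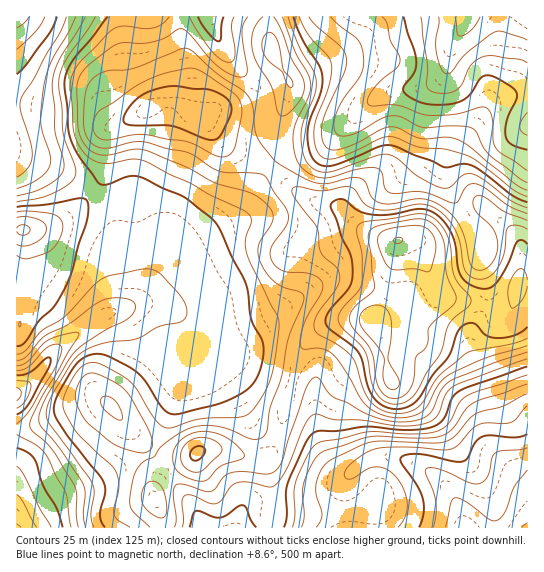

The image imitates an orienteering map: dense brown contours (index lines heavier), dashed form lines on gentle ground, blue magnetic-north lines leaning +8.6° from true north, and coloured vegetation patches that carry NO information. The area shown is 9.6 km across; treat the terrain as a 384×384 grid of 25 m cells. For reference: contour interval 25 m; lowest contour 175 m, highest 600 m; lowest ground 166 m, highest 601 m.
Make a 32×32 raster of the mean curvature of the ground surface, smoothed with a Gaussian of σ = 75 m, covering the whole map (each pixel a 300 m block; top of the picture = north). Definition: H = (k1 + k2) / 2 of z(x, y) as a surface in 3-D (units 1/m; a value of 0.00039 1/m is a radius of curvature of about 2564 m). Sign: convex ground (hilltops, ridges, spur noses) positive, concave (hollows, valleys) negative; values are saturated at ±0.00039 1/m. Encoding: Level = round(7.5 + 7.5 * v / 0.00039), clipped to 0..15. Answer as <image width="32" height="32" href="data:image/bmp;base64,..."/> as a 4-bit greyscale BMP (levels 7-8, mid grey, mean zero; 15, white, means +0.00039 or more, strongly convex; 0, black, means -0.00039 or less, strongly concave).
<image width="32" height="32" href="data:image/bmp;base64,Qk12AgAAAAAAAHYAAAAoAAAAIAAAACAAAAABAAQAAAAAAAACAAATCwAAEwsAABAAAAAAAAAAAAAAABEREQAiIiIAMzMzAERERABVVVUAZmZmAHd3dwCIiIgAmZmZAKqqqgC7u7sAzMzMAN3d3QDu7u4A////AGhnvaevg4eM+IiZqpmFaZdYZpma/BS2WMdXiJmqdHmXaXRmaecZpEaVRWeqqEWZd2dmmHiFvWWLxkRFmWI4qWdEWKh3Vv+8vNlEQiEBaYZWhnqYmoXP2Wa5V5USV5hEebyqmbuDV3ZXuVmoerzIRpoc65u5VEVWaMpZhq/bhlaGBN67uFZmZma6WGTv+jJFdlBO+oZnd3dlm1dk76tmh3bwCulmd3d3ZYtkQspruah29QBpiIh3d2V7hVXZWrV6qvmUFXiYd3d3aLut+ViUSt3JuVNFd3d3eGSLvehXqHibuJmHZnd3d2d0NWd2SNyonKeYiJiIiHZXmFRGmGjHNa6GiHeId3d2asmHVqmJxgCOp3dnd3d3d4u5iGWtqukSb/2Yd3iHd3d2iGaK7//2I6/8qYd4h2ZmVFd4qWavolzLZomHd3ZWd2aLzNcQR0TflUVniGVmZ4iIrajbdVU262JVRGZUZ3eZmJgyi8qZeMdUZka7Y1dWqYeZMDe8mJhzR2dZ/8iKi7hmmkIjemWIh1R3SOq9uKyqZapSRGqGiJp1hjjYe8mpvXSelEVGZWaKmoZ8yGeamchEn8ZnZEREiopljMp2d4txN82XiImoRaqJdnmqmHerIX3oWJh6uESZeXZXiah4yAWu9keIiIdUaIhmVnmoWMQ6rdRHaKmIlliH"/>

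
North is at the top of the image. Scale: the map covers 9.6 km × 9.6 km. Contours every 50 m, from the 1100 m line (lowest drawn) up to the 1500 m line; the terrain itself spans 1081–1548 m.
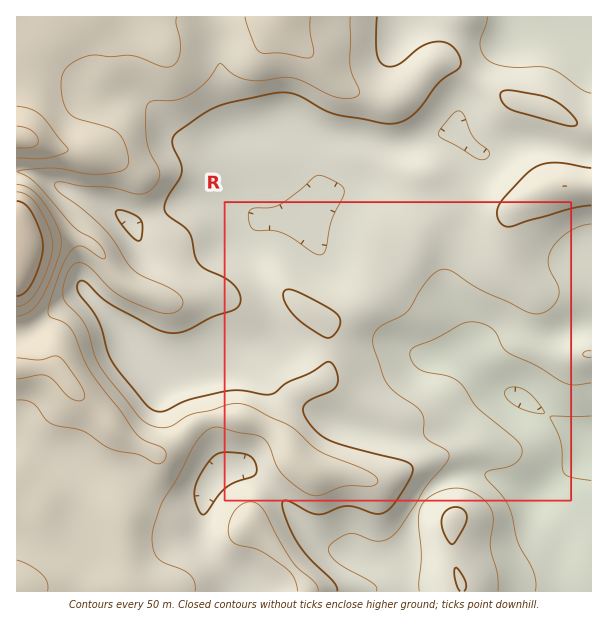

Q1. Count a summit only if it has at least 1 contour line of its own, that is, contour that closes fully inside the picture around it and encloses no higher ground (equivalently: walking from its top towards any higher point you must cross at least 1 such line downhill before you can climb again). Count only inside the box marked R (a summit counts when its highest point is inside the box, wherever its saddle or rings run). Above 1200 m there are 1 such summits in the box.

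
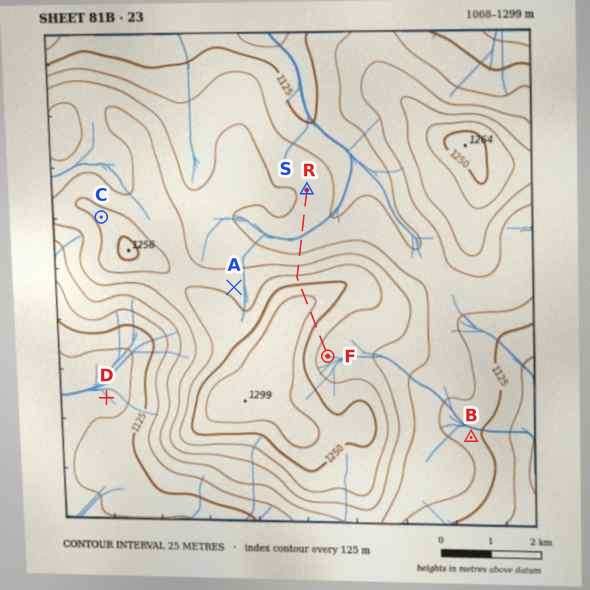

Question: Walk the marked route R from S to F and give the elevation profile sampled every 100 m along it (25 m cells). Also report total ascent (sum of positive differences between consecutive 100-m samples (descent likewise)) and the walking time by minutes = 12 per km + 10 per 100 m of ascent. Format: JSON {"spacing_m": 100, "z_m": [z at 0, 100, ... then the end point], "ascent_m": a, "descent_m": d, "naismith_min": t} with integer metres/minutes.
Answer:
{"spacing_m": 100, "z_m": [1171, 1171, 1171, 1170, 1168, 1166, 1164, 1162, 1161, 1161, 1162, 1165, 1171, 1179, 1189, 1201, 1214, 1228, 1241, 1254, 1266, 1275, 1281, 1282, 1277, 1270, 1260, 1251, 1242, 1235, 1229, 1224, 1220, 1217, 1215], "ascent_m": 121, "descent_m": 77, "naismith_min": 53}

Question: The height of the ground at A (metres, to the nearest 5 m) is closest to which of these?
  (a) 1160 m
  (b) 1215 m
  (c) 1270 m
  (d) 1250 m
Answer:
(b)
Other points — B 1135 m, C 1230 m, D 1090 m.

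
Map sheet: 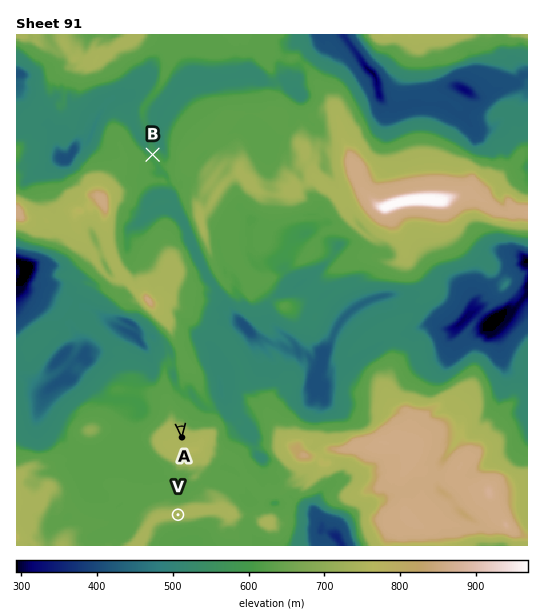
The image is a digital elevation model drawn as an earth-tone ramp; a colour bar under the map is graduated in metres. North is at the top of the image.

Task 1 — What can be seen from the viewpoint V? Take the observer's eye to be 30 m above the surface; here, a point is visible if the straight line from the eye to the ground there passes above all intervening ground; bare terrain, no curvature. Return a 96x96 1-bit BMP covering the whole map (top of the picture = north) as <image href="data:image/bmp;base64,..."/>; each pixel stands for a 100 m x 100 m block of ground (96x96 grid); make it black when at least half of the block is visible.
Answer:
<image width="96" height="96" href="data:image/bmp;base64,Qk2+BAAAAAAAAD4AAAAoAAAAYAAAAGAAAAABAAEAAAAAAIAEAAATCwAAEwsAAAIAAAAAAAAA////AAAAAAD44AP////AADwAAAD4YAH////gADwAAAD4cAD///8AAHwAAAD/8AD//gMAAHgAAAD/8ABwBwMAAHgAAAD/+AA/x4AAAPgAAAD//gAf/4AAAPgAAAD//8AA/gAAAfwAAAD////8AAAAB/4AAADv////hAAAD/4AAADH////8AAAB/QAAACD////+AAOA/AAAACD//////8/AfgAAAD/////v///gfgAAAB/////////4/wAAAAf//////j/w/gAAAAP////9/D+AfAAAAAj////8+H8H4AAAAAA////EeP4AAAAAAAAP/+/GQPgAAAAAAAAP/8cCAPgAAAAAAAAJ/8IAAOAAAAAAAAAAf8AAAeAAAAAAAAAAfgAAAeAAAAAAAAAA/gAAA/AAAAAAAAAB/wAAB/gAAAAAAAAAAwAAB/AAAAAAAAAADwAAB+AAAAAAAAAAHwAAAEAAAAAAAAAADgAAAAAAAAAAAAAAAAAAAAAAAAAAAAAAAAAAAAAAAAAAAAAAAAAAAAAAAAAAAAAAAAAAAAAAAAAAAAAAAAAAAAAAAAAAAAAAAAAAAAAAAAAAAAAAAAAAAAAAAAAAAAAAAAAAAAAAAAAAAAAAAAAAAAAAAAAAAAAQAAAAAAAAAAAAAAB4AAAAAAAADAAAAAP4AAcAAAAAHgAAAAH4AA4AAAMAH4AAAAB4AB4AAAPgH8AAAAA4wD4AAADwB+AAAAA/wH8AAAB8AfAAAAA/gMMAAAB/gDwAAAAfgIEAAAA//H4AAAAfwQGAAAA///8AAAAe3gOAAAAf///AAAA95gPAAAAf//3gAAA/zAOAAAAf//7wAAAfyAMAAAAP//v4AAA/2AEAAAA7/3P+AAD/8AAAAAA5/HH/AB//MAAAAAAg/+H+gD//MAAEAAAAf+f+QD/+MAAEAAAD/+//ID/+cAAMAAAf/+/5/j/+8AAIAAAPz9/4////8AAIAAAHn//8//4/8AAYAAAPv/////A38AAQAAAP/////cAB+AATAAAP////4AAA+AADAB8P+B/DwAABiAABgf8f8AAAAAAACAAAhw594AAAAAAAAAAAThDxwAAAAAAAAAAAfADzwAAAAAAAAAAAOADjwAAAAAAAAAAAEAADgAAAAAAAAAAAAAADgAAAAAAAAAAAAAADgAAAAAAAAAAAAACDAAAAAAAAAAAAAAEDAAAAAAAAAAAAAAACAAAAAAAAAAAAAAACAAAAAAAAAAAAAAAGAAAAAAAAAAAAAAAGAAAAAAAAAAAAAAAGAAAAAAAAAAAAAAAEAAAAAAAAAAAAAAAEAAAAAAAAAAAAAAAIAAAAAAAAAAAAAAAAAAAAAAAAAAAAAAAAAAAAAAAAAAAAAAAAAAAAAAAAAAAAAAAAAAAAAAAAAAAAAAAAAAAAAAAAAAAAAAAAAAAAAAABgAAAAAAAAAAAAAABwAAAAAAAAAAAAAABgAAQAAAAAAAAAAAAAAAQAAAAAAAAAAAAAAAQAAAAAAAAAAAAAIAYAAAAAAAAAAAAAMAYAAAABwAAAA="/>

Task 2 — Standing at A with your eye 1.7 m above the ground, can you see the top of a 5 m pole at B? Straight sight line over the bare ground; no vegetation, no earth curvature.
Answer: no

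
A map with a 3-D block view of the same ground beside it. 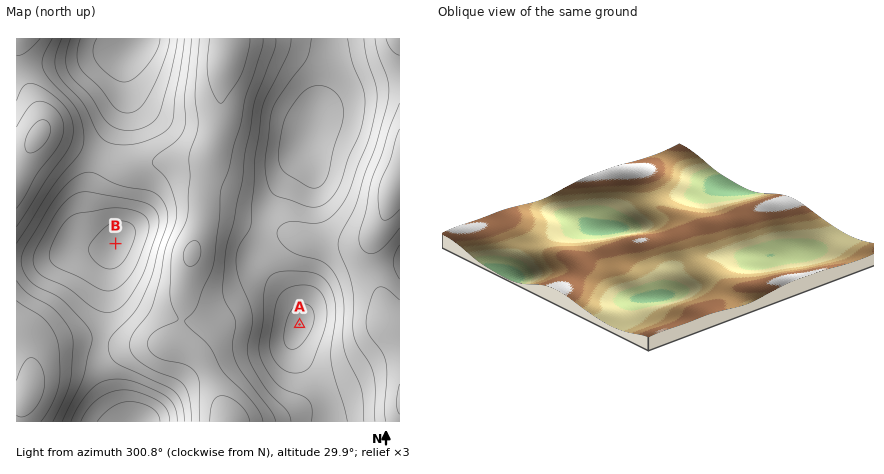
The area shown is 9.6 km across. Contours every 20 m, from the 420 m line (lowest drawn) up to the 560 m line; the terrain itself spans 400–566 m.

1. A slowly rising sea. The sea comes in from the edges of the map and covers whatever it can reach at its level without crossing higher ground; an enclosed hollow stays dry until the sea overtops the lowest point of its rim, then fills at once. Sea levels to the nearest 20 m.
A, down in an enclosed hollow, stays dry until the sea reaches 460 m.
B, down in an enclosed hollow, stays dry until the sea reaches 480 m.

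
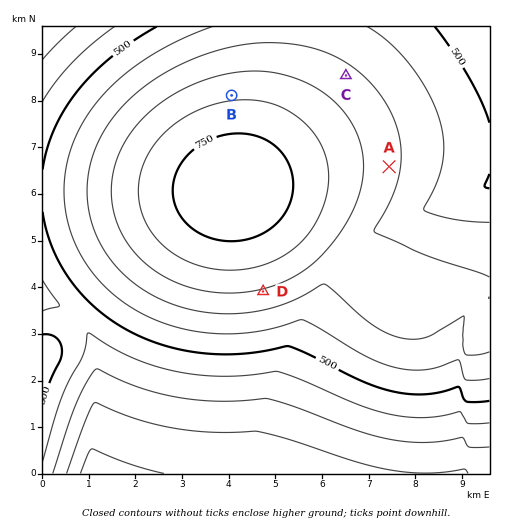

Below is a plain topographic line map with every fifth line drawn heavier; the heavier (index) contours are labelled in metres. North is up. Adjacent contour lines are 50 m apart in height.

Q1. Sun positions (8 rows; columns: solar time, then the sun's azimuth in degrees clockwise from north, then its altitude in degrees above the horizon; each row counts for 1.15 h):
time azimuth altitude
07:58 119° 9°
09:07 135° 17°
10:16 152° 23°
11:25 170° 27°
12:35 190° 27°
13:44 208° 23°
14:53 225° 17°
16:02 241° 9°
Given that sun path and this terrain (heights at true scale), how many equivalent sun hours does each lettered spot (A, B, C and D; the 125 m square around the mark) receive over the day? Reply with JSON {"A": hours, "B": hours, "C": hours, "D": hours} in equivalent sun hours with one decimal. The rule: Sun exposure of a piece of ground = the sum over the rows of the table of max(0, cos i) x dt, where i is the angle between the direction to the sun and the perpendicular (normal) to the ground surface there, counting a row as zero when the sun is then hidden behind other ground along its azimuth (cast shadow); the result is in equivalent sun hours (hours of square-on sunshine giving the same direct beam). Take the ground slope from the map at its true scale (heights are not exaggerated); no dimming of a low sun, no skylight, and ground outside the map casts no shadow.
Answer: {"A": 3.0, "B": 2.4, "C": 2.7, "D": 3.7}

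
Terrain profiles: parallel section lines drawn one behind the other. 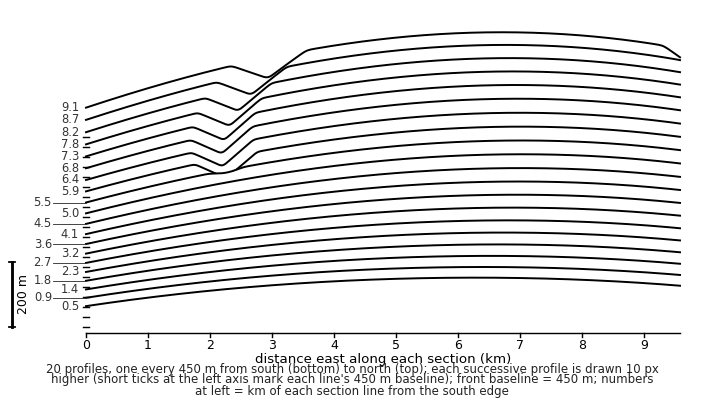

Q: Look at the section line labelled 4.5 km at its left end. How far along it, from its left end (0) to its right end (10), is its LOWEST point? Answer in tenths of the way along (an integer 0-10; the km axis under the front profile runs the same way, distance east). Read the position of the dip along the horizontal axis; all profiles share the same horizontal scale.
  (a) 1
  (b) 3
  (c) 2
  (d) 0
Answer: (d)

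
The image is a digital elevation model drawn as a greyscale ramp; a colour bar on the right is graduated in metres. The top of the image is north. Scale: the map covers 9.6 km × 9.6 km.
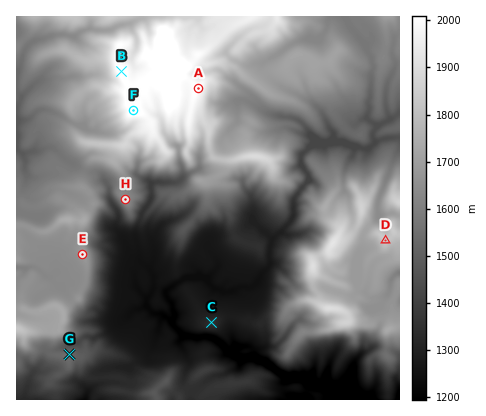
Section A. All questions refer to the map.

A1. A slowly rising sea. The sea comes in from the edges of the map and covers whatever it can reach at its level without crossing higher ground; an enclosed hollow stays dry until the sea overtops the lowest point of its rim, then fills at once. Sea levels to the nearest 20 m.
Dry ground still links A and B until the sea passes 2000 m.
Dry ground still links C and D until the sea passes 1280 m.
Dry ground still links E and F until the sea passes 1600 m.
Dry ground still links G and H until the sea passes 1520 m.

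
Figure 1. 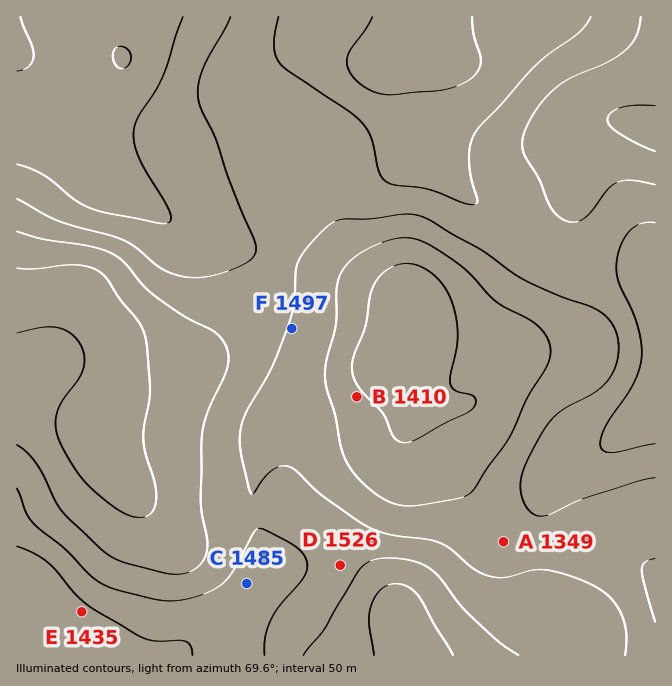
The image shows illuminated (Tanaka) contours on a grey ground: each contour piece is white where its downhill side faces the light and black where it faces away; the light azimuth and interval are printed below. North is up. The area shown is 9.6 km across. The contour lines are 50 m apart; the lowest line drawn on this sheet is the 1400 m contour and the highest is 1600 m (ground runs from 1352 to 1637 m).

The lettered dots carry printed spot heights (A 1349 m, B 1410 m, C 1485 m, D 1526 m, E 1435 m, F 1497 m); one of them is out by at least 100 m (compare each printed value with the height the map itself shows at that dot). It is A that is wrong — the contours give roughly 1474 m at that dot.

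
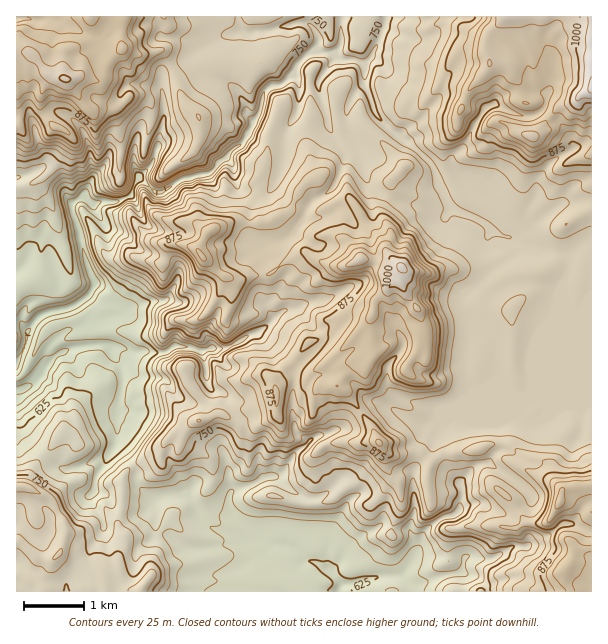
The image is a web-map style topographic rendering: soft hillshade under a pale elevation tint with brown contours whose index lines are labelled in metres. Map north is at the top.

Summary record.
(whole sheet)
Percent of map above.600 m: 96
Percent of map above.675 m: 83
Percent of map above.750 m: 69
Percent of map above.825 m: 31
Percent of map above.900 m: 14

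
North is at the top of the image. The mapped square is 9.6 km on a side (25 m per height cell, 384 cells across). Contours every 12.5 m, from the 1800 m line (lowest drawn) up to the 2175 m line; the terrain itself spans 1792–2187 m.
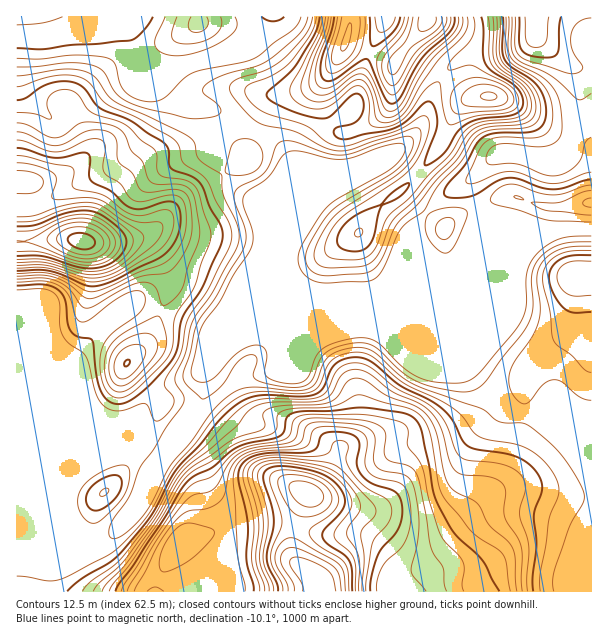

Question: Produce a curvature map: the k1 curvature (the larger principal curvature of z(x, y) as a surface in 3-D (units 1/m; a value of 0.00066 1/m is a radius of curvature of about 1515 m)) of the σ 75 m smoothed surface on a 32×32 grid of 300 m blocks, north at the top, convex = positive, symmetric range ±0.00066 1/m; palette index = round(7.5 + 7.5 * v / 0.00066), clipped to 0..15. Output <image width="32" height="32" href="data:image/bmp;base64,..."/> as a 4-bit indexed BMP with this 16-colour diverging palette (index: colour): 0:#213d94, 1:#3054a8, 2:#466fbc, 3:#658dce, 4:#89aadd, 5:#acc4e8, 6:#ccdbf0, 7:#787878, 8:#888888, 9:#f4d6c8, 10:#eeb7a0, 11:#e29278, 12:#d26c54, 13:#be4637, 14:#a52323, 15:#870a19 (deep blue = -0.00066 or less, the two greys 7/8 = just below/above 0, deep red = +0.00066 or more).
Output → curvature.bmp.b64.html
<image width="32" height="32" href="data:image/bmp;base64,Qk12AgAAAAAAAHYAAAAoAAAAIAAAACAAAAABAAQAAAAAAAACAAATCwAAEwsAABAAAAAAAAAAlD0hAKhUMAC8b0YAzo1lAN2qiQDoxKwA8NvMAHh4eACIiIgAyNb0AKC37gB4kuIAVGzSADdGvgAjI6UAGQqHAIiJvMuHh3abvLZoiIead3eHd4etqIiKzsvJeIiZmod4iHeHjemIiduYmYmIiIqYh4eIqHn7mHfKmHiJmHeIiHeHicl23Il4qqqqqZiIiIeIh4ndl66ZiKztuqqXiJmJiIeInbedus//yoZ6p4iZmYiHeIipiZneyZqoeKiIiIiIiId3i4eZmHis25iph3iIiIh4iHqniqmt66qruph3h3iIeJuZupit65mZmqqZiIeIiHieuJh4mXVqurh4eJmHeIh3neqXeMl3i7uXd3eamHiIiKvcuYibiIqrh3d3iamIiJqYm7h3iIiIiIh4h3eZiIeMl3q5eIiIiIh3iIh3eZiGW7douph3eIh4iHiHd4qohWu5iKmod4ipiYh4h4ibu93d3LqYiYiJu5uYiIh4m8z///7cqZmoiJu8l4uYd4iYicy6rMmZmIiJvKeLuIeIiHiZqGjLiHeHiJzrmZqqzu67iImInJmYiIiIz8d4rKiKq8qImIiJu4eIiHr7iImHeZeLuYqYeJqXirh2v6ZniIiXaaupmZiJiKzeuY3XWKqYmIqZmYd3iJiZevyJ3L7qh4q6h2eZiaury2X9ib7/2piaqph3eZq6qt+I/Xmb27qIh4iZiIiHd3i/3N+Hi8VoiIeIiJqqmIiIjvmf+ZvWV5l3iHh3mrqYdlv6af/byYiZ"/>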